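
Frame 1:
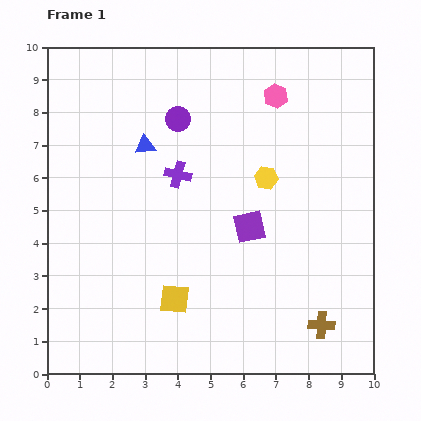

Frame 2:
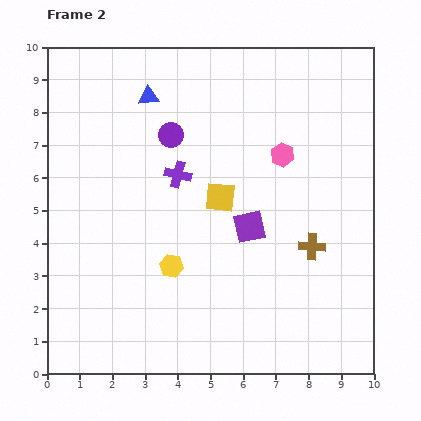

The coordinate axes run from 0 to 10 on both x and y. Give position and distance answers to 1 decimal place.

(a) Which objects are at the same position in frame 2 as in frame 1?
the purple square, the purple cross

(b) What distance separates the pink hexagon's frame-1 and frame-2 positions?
1.8

The pink hexagon moved from (7.0, 8.5) to (7.2, 6.7), a distance of √(0.2² + 1.8²) ≈ 1.8.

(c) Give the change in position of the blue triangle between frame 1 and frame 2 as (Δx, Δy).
(0.1, 1.5)

The blue triangle was at (3.0, 7.0) in frame 1 and (3.1, 8.5) in frame 2.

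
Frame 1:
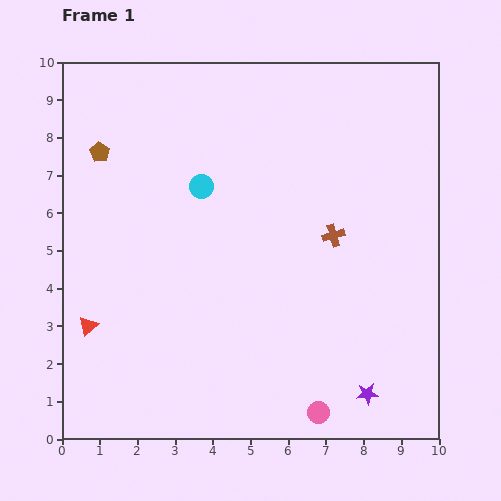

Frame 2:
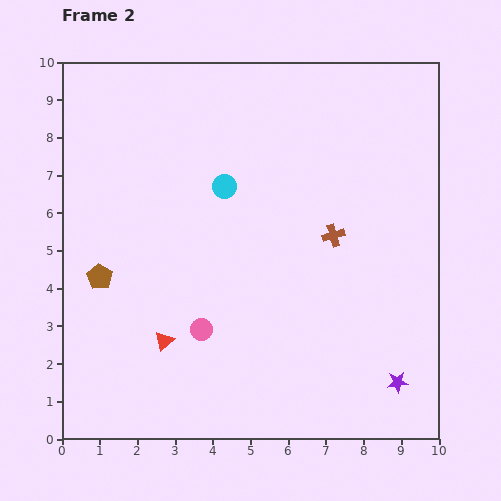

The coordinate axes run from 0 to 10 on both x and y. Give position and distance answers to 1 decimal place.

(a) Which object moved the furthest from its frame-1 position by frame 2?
the pink circle

(moved 3.8; next 3.3)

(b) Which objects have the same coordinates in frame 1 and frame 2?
the brown cross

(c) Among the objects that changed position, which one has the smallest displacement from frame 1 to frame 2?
the cyan circle

(moved 0.6)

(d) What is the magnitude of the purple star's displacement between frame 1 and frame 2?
0.9

The purple star moved from (8.1, 1.2) to (8.9, 1.5), a distance of √(0.8² + 0.3²) ≈ 0.9.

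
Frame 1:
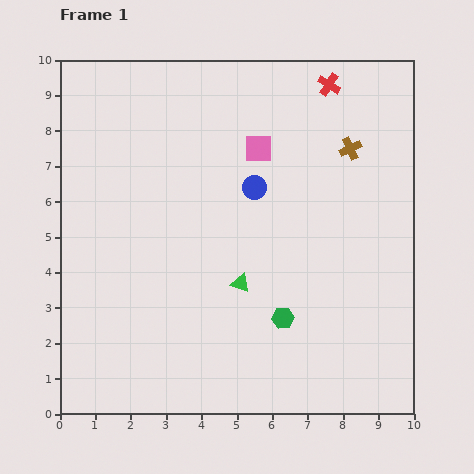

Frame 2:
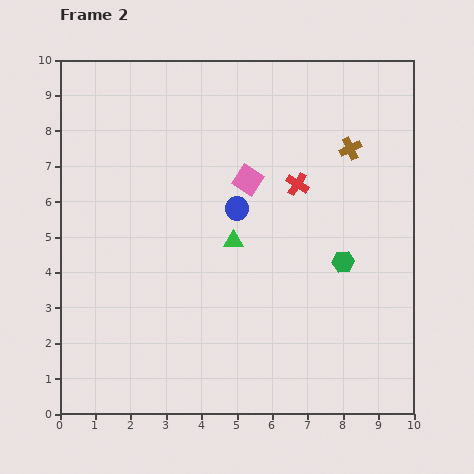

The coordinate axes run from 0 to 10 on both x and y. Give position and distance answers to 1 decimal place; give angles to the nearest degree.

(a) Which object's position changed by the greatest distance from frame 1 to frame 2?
the red cross

(moved 2.9; next 2.3)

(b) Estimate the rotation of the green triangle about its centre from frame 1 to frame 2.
20° counter-clockwise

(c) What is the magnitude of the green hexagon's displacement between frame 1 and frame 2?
2.3

The green hexagon moved from (6.3, 2.7) to (8.0, 4.3), a distance of √(1.7² + 1.6²) ≈ 2.3.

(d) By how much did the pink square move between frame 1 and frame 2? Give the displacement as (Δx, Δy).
(-0.3, -0.9)

The pink square was at (5.6, 7.5) in frame 1 and (5.3, 6.6) in frame 2.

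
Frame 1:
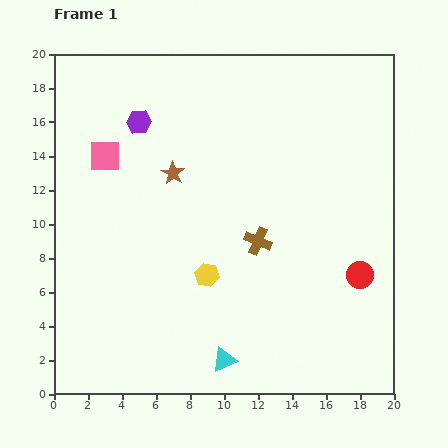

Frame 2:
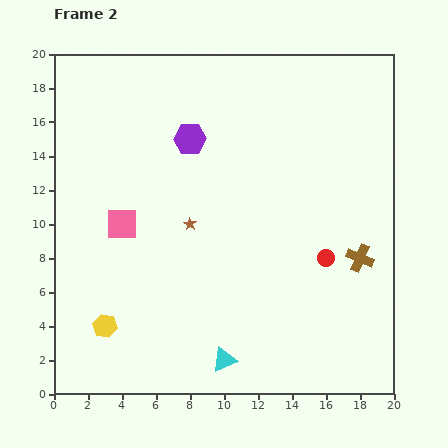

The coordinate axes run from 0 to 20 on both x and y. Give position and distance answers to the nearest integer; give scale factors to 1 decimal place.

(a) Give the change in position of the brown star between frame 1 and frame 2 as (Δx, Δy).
(1, -3)

The brown star was at (7, 13) in frame 1 and (8, 10) in frame 2.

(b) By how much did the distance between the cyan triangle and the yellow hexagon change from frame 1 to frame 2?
+2

Distance in frame 1: 5. Distance in frame 2: 7.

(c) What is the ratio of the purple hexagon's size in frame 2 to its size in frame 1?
1.3×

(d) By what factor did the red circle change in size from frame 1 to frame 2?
0.6×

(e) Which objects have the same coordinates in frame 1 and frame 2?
the cyan triangle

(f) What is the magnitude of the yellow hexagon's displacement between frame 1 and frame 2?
7

The yellow hexagon moved from (9, 7) to (3, 4), a distance of √(6² + 3²) ≈ 7.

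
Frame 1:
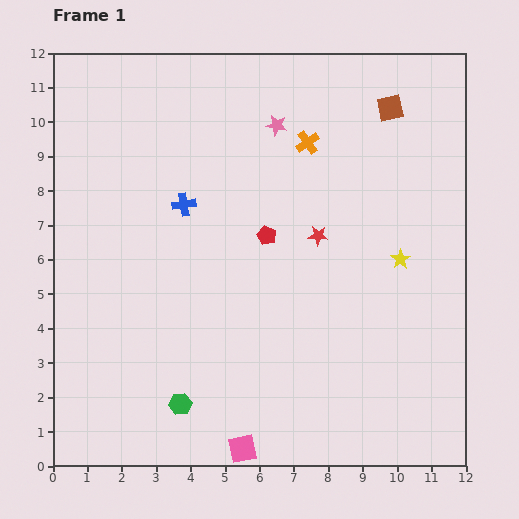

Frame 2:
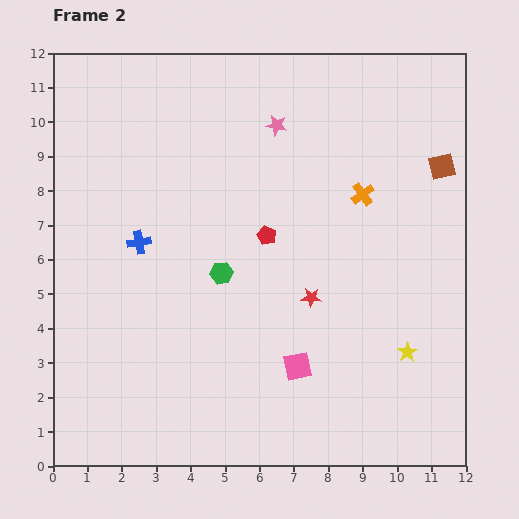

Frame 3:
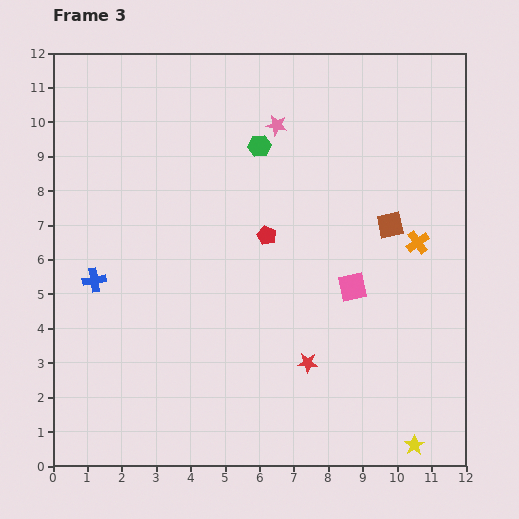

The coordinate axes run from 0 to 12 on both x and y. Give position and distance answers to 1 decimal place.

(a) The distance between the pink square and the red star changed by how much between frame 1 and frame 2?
-4.6

Distance in frame 1: 6.6. Distance in frame 2: 2.0.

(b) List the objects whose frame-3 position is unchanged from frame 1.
the red pentagon, the pink star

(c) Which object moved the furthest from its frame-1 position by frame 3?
the green hexagon

(moved 7.8; next 5.7)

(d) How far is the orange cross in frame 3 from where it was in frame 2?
2.1

The orange cross moved from (9.0, 7.9) to (10.6, 6.5), a distance of √(1.6² + 1.4²) ≈ 2.1.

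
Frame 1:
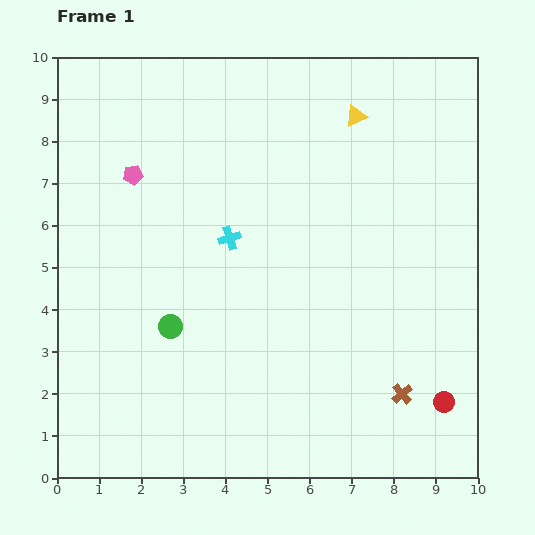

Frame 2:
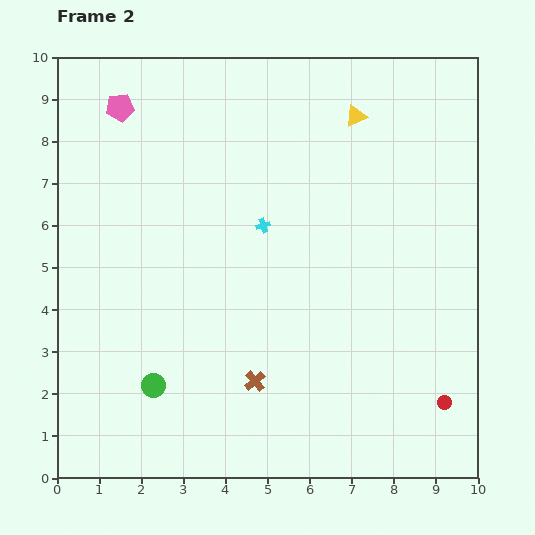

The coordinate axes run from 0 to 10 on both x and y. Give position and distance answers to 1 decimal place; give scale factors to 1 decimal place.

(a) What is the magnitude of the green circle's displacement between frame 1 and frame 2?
1.5

The green circle moved from (2.7, 3.6) to (2.3, 2.2), a distance of √(0.4² + 1.4²) ≈ 1.5.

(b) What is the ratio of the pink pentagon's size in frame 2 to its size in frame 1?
1.4×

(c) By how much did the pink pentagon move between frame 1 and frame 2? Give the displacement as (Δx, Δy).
(-0.3, 1.6)

The pink pentagon was at (1.8, 7.2) in frame 1 and (1.5, 8.8) in frame 2.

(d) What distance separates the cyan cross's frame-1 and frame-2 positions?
0.9

The cyan cross moved from (4.1, 5.7) to (4.9, 6.0), a distance of √(0.8² + 0.3²) ≈ 0.9.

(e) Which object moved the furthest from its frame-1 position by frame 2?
the brown cross

(moved 3.5; next 1.6)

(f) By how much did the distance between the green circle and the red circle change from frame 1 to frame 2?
+0.2

Distance in frame 1: 6.7. Distance in frame 2: 6.9.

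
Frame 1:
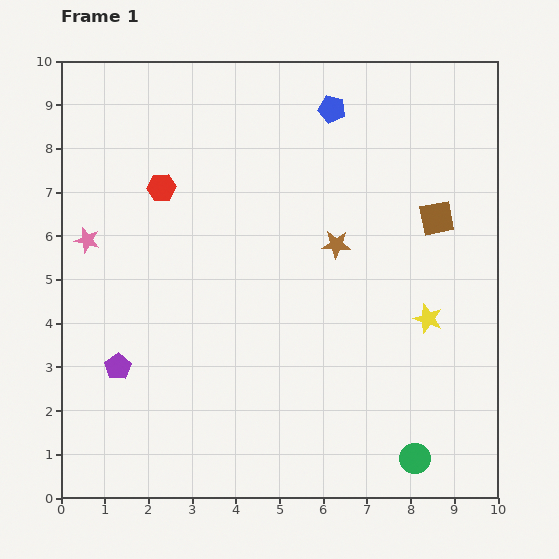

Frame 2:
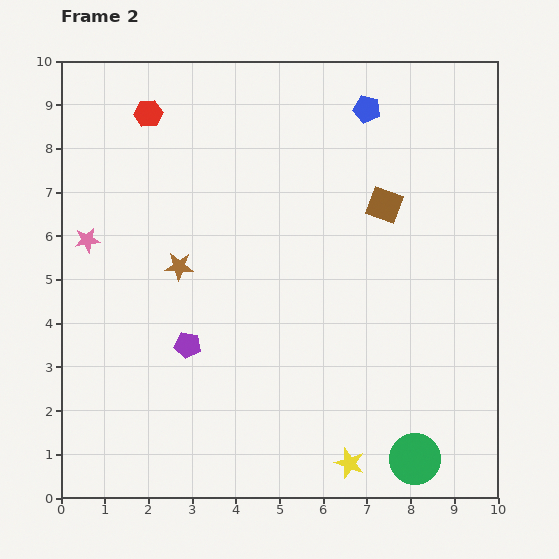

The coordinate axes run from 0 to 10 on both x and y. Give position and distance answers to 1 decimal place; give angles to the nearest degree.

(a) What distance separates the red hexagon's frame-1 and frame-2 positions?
1.7

The red hexagon moved from (2.3, 7.1) to (2.0, 8.8), a distance of √(0.3² + 1.7²) ≈ 1.7.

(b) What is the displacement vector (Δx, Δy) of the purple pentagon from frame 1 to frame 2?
(1.6, 0.5)

The purple pentagon was at (1.3, 3.0) in frame 1 and (2.9, 3.5) in frame 2.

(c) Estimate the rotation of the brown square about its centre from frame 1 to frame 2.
31° clockwise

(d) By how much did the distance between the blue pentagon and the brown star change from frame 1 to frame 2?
+2.5

Distance in frame 1: 3.1. Distance in frame 2: 5.6.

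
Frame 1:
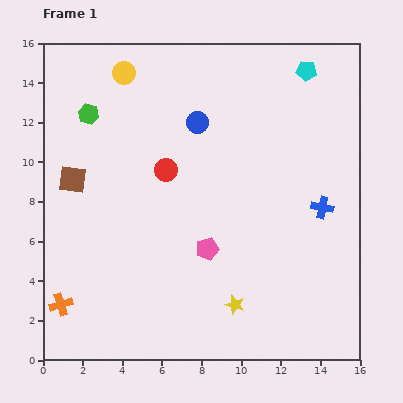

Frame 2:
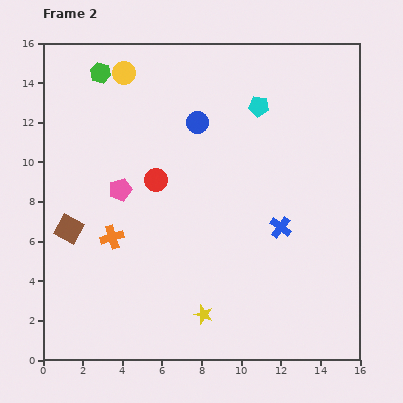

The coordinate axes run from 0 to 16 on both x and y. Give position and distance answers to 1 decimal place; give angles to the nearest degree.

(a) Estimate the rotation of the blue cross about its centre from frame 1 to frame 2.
26° clockwise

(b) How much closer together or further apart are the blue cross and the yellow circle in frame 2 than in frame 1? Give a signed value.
-1.0

Distance in frame 1: 12.1. Distance in frame 2: 11.1.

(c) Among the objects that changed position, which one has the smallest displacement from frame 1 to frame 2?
the red circle

(moved 0.7)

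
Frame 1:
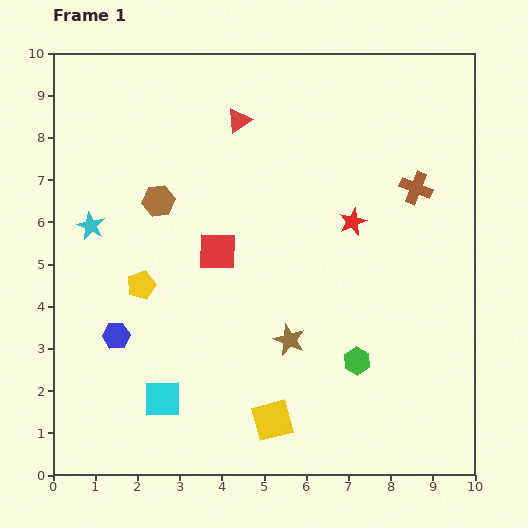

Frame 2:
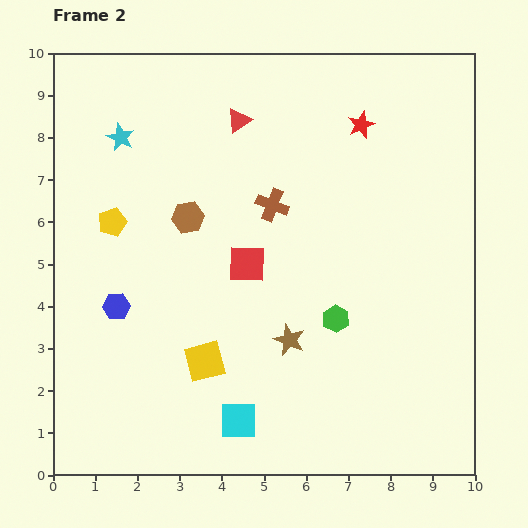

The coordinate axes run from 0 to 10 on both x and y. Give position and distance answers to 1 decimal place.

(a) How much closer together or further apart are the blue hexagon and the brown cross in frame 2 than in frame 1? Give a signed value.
-3.5

Distance in frame 1: 7.9. Distance in frame 2: 4.4.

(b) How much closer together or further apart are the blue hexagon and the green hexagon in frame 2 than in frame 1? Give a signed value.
-0.5

Distance in frame 1: 5.7. Distance in frame 2: 5.2.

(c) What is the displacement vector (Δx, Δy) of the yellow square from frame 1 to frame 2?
(-1.6, 1.4)

The yellow square was at (5.2, 1.3) in frame 1 and (3.6, 2.7) in frame 2.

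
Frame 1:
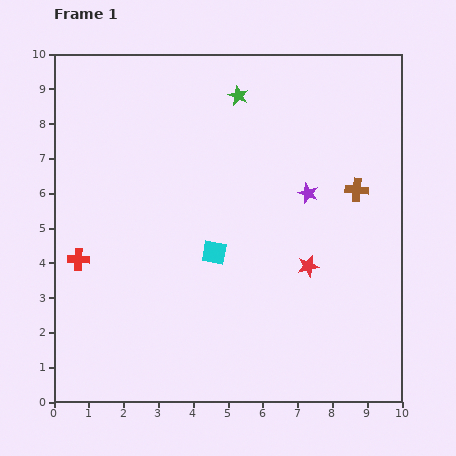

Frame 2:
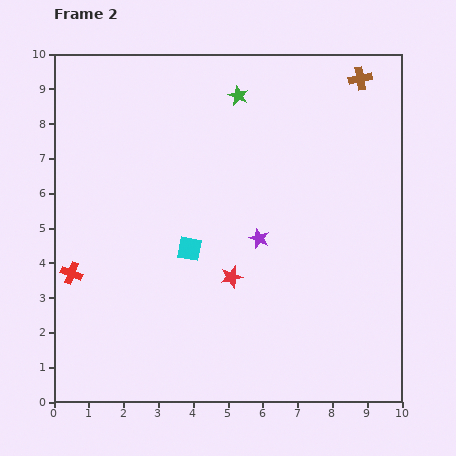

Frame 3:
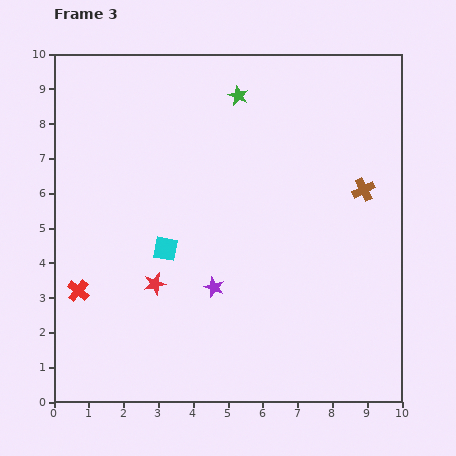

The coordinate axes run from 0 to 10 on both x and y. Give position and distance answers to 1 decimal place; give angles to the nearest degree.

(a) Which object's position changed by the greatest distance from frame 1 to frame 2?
the brown cross

(moved 3.2; next 2.2)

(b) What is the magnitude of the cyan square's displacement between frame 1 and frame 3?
1.4

The cyan square moved from (4.6, 4.3) to (3.2, 4.4), a distance of √(1.4² + 0.1²) ≈ 1.4.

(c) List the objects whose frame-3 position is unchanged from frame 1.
the green star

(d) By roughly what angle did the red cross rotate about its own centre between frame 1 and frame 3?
38° clockwise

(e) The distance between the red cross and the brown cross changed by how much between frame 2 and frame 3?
-1.3

Distance in frame 2: 10.0. Distance in frame 3: 8.7.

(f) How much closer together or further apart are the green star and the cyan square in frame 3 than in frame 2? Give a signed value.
+0.3

Distance in frame 2: 4.6. Distance in frame 3: 4.9.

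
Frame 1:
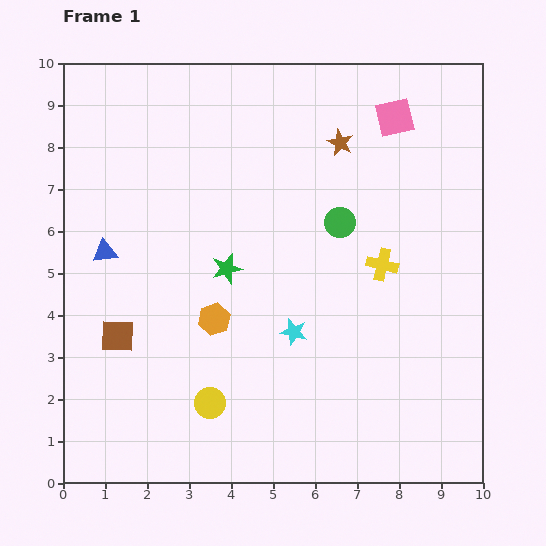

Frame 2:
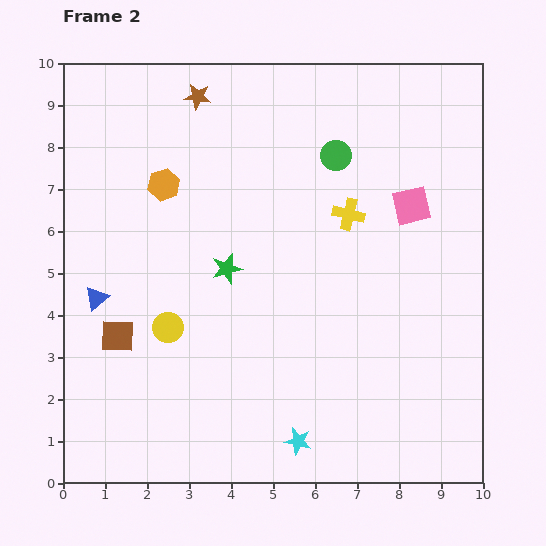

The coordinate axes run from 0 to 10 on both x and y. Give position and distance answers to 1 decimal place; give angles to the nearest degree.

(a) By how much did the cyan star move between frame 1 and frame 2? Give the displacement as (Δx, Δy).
(0.1, -2.6)

The cyan star was at (5.5, 3.6) in frame 1 and (5.6, 1.0) in frame 2.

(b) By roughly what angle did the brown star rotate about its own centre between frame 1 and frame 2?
18° counter-clockwise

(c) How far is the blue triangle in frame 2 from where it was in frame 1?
1.1

The blue triangle moved from (1.0, 5.5) to (0.8, 4.4), a distance of √(0.2² + 1.1²) ≈ 1.1.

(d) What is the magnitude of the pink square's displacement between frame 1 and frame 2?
2.1

The pink square moved from (7.9, 8.7) to (8.3, 6.6), a distance of √(0.4² + 2.1²) ≈ 2.1.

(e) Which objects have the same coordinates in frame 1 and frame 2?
the brown square, the green star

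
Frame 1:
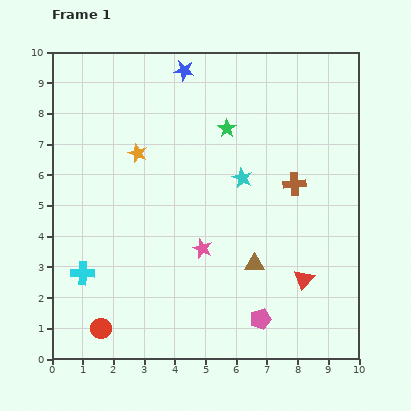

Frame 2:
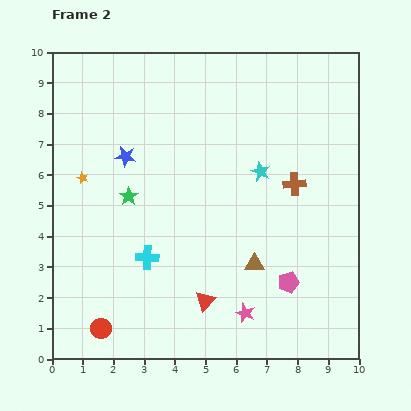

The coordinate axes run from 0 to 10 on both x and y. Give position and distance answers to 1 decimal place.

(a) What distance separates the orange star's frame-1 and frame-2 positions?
2.0

The orange star moved from (2.8, 6.7) to (1.0, 5.9), a distance of √(1.8² + 0.8²) ≈ 2.0.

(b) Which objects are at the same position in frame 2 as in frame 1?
the brown triangle, the red circle, the brown cross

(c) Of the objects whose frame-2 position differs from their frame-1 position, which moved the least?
the cyan star

(moved 0.6)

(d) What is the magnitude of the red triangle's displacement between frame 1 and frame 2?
3.3

The red triangle moved from (8.2, 2.6) to (5.0, 1.9), a distance of √(3.2² + 0.7²) ≈ 3.3.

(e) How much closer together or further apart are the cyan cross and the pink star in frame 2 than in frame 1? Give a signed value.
-0.3

Distance in frame 1: 4.0. Distance in frame 2: 3.7.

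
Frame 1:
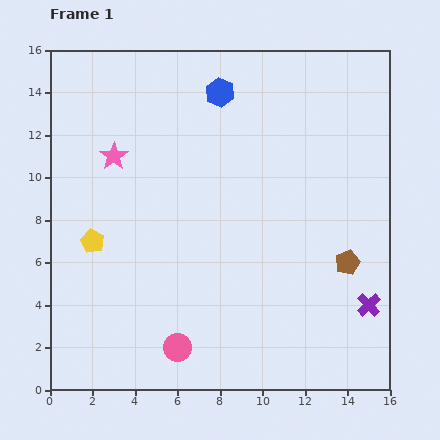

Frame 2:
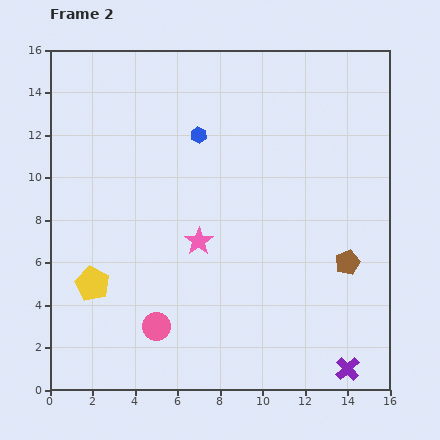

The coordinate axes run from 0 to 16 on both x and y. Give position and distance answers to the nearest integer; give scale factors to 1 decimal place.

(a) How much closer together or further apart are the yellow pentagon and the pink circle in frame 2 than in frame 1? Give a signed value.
-2

Distance in frame 1: 6. Distance in frame 2: 4.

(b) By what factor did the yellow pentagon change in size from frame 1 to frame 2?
1.4×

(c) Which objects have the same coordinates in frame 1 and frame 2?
the brown pentagon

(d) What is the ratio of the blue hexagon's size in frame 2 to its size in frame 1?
0.6×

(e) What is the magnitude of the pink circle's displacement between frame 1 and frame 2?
1

The pink circle moved from (6, 2) to (5, 3), a distance of √(1² + 1²) ≈ 1.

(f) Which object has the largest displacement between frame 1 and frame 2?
the pink star

(moved 6; next 3)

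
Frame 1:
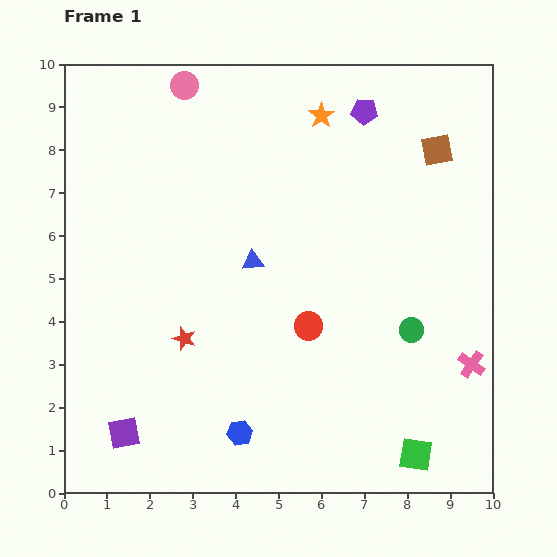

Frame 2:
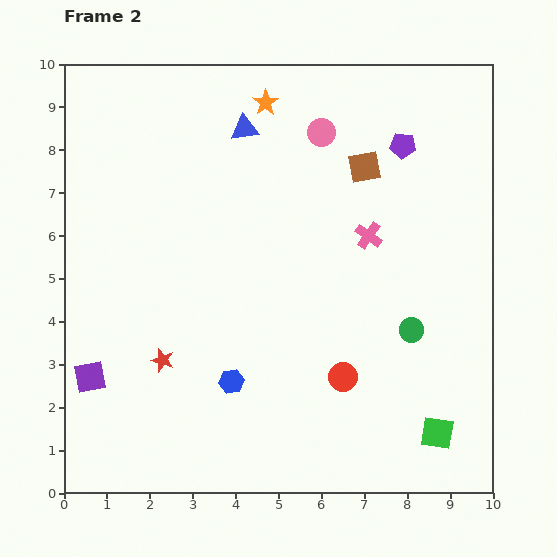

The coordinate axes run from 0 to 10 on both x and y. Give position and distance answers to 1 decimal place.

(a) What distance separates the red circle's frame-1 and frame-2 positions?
1.4

The red circle moved from (5.7, 3.9) to (6.5, 2.7), a distance of √(0.8² + 1.2²) ≈ 1.4.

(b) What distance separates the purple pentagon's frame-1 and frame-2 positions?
1.2

The purple pentagon moved from (7.0, 8.9) to (7.9, 8.1), a distance of √(0.9² + 0.8²) ≈ 1.2.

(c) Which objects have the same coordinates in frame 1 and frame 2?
the green circle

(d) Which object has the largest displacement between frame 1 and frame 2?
the pink cross

(moved 3.8; next 3.4)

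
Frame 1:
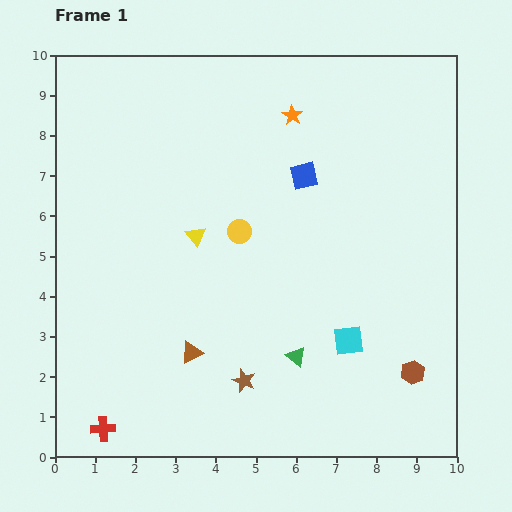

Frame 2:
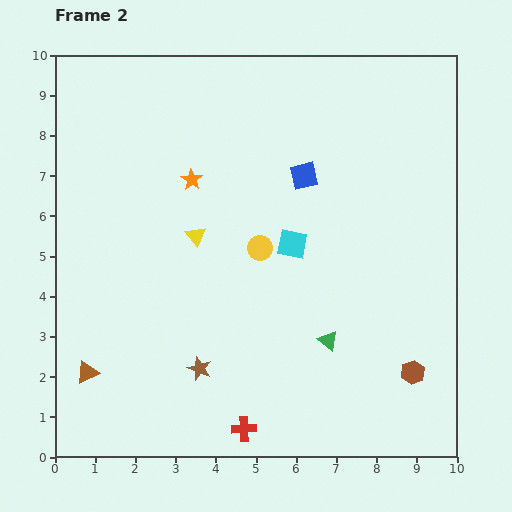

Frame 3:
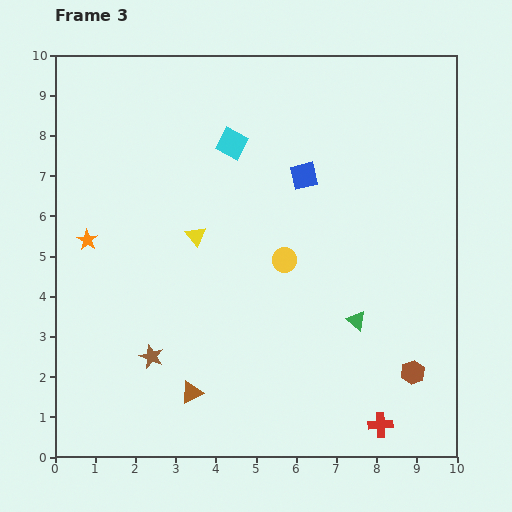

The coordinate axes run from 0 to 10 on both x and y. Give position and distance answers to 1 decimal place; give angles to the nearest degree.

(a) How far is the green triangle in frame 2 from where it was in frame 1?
0.9

The green triangle moved from (6.0, 2.5) to (6.8, 2.9), a distance of √(0.8² + 0.4²) ≈ 0.9.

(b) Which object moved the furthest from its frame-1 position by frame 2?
the red cross

(moved 3.5; next 3.0)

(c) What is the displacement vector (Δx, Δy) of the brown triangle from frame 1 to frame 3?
(0.0, -1.0)

The brown triangle was at (3.4, 2.6) in frame 1 and (3.4, 1.6) in frame 3.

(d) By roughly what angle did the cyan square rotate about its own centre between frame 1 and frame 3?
34° clockwise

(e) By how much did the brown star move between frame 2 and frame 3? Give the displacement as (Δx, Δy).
(-1.2, 0.3)

The brown star was at (3.6, 2.2) in frame 2 and (2.4, 2.5) in frame 3.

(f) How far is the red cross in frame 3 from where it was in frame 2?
3.4

The red cross moved from (4.7, 0.7) to (8.1, 0.8), a distance of √(3.4² + 0.1²) ≈ 3.4.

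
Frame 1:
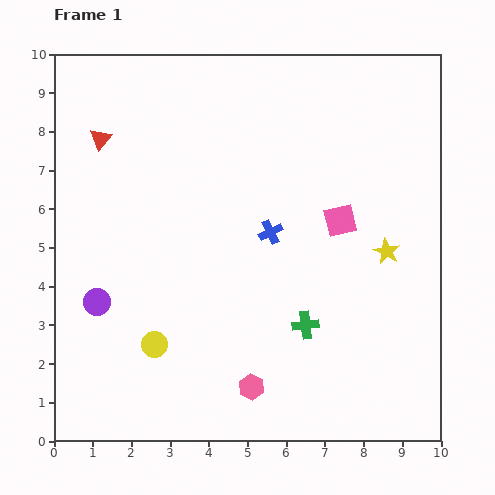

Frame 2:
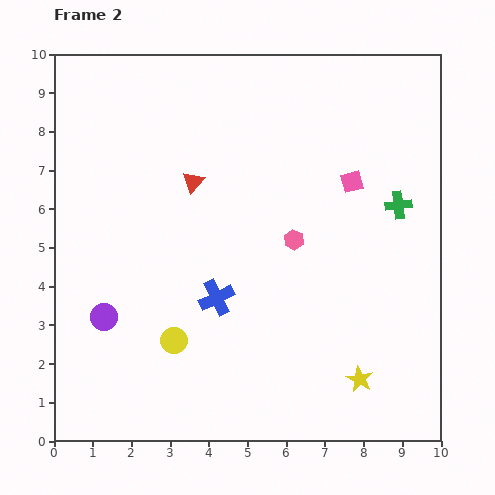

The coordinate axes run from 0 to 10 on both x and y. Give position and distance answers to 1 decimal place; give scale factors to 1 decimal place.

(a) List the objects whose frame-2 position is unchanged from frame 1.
none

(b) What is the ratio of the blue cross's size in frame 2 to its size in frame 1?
1.5×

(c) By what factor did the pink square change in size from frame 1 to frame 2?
0.7×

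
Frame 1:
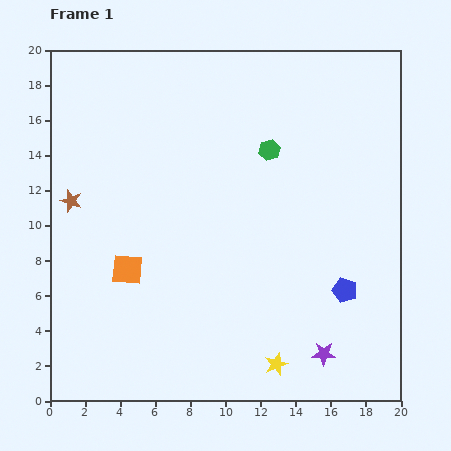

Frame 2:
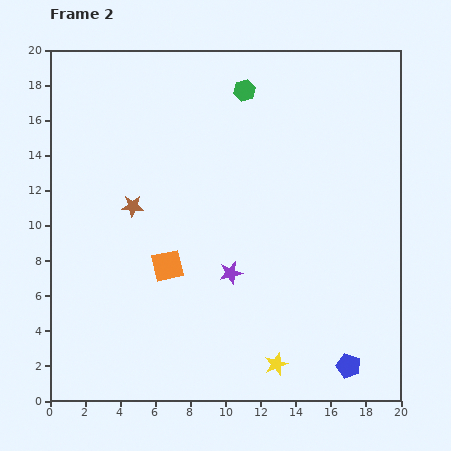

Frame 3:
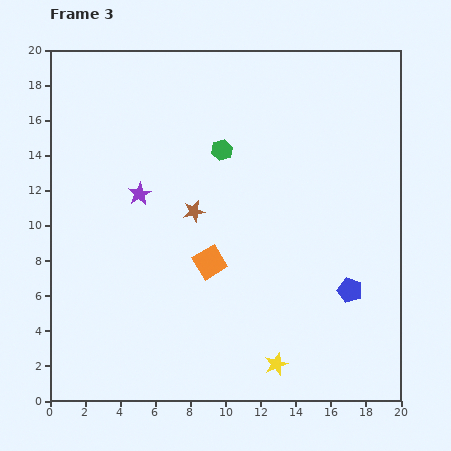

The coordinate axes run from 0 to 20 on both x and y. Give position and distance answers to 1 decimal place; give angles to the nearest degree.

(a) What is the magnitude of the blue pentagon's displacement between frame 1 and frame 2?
4.3

The blue pentagon moved from (16.8, 6.3) to (17.0, 2.0), a distance of √(0.2² + 4.3²) ≈ 4.3.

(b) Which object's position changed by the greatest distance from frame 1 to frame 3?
the purple star

(moved 13.9; next 7.0)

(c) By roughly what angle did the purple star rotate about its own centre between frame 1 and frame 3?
30° counter-clockwise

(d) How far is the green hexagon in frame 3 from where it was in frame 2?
3.6

The green hexagon moved from (11.1, 17.7) to (9.8, 14.3), a distance of √(1.3² + 3.4²) ≈ 3.6.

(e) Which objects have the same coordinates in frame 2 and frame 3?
the yellow star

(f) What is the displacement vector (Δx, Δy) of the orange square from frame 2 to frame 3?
(2.4, 0.2)

The orange square was at (6.7, 7.7) in frame 2 and (9.1, 7.9) in frame 3.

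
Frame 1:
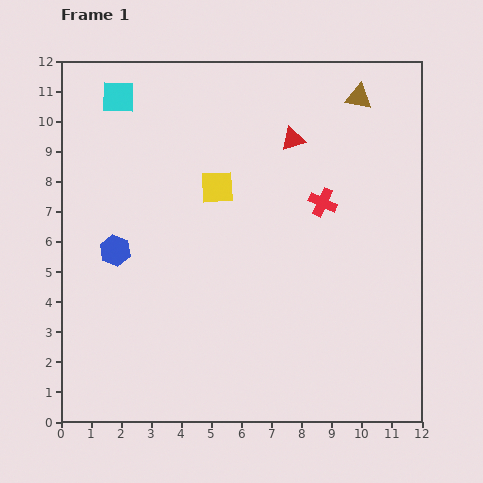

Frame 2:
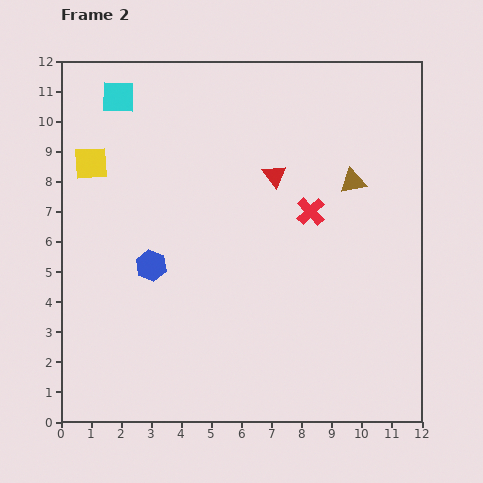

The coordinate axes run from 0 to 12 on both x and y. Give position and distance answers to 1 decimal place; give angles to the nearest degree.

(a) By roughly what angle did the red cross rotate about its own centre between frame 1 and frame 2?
22° clockwise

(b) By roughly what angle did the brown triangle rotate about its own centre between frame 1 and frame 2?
21° counter-clockwise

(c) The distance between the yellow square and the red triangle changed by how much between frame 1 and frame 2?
+3.1

Distance in frame 1: 3.0. Distance in frame 2: 6.1.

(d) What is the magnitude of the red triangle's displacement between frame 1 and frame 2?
1.3

The red triangle moved from (7.7, 9.4) to (7.1, 8.2), a distance of √(0.6² + 1.2²) ≈ 1.3.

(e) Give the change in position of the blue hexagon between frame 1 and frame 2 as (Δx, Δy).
(1.2, -0.5)

The blue hexagon was at (1.8, 5.7) in frame 1 and (3.0, 5.2) in frame 2.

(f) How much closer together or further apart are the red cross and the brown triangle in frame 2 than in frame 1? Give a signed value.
-2.0

Distance in frame 1: 3.7. Distance in frame 2: 1.7.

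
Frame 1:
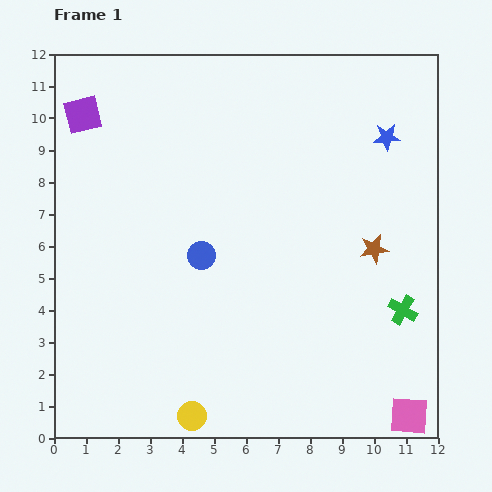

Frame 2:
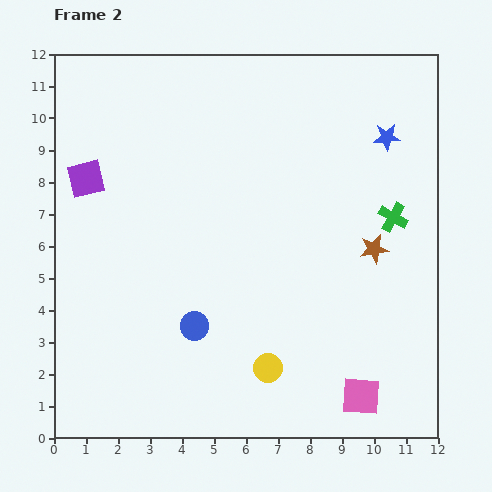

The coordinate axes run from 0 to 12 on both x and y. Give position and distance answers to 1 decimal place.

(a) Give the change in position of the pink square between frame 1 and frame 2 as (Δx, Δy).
(-1.5, 0.6)

The pink square was at (11.1, 0.7) in frame 1 and (9.6, 1.3) in frame 2.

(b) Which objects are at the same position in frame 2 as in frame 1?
the brown star, the blue star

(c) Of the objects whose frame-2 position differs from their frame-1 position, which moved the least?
the pink square

(moved 1.6)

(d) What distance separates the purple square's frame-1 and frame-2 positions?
2.0

The purple square moved from (0.9, 10.1) to (1.0, 8.1), a distance of √(0.1² + 2.0²) ≈ 2.0.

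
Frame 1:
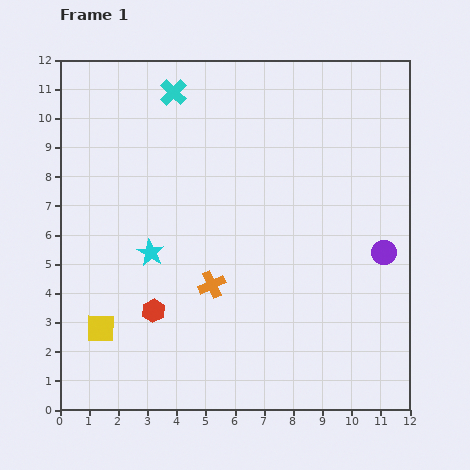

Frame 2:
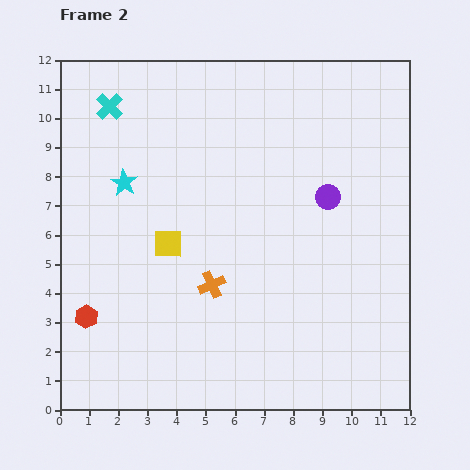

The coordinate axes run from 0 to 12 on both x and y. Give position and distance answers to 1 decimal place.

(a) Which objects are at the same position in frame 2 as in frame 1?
the orange cross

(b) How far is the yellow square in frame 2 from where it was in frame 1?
3.7

The yellow square moved from (1.4, 2.8) to (3.7, 5.7), a distance of √(2.3² + 2.9²) ≈ 3.7.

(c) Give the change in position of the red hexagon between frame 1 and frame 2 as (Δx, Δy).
(-2.3, -0.2)

The red hexagon was at (3.2, 3.4) in frame 1 and (0.9, 3.2) in frame 2.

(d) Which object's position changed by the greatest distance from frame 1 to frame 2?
the yellow square

(moved 3.7; next 2.7)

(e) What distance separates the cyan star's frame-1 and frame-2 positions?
2.6

The cyan star moved from (3.1, 5.4) to (2.2, 7.8), a distance of √(0.9² + 2.4²) ≈ 2.6.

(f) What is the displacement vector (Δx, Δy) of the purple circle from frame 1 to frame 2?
(-1.9, 1.9)

The purple circle was at (11.1, 5.4) in frame 1 and (9.2, 7.3) in frame 2.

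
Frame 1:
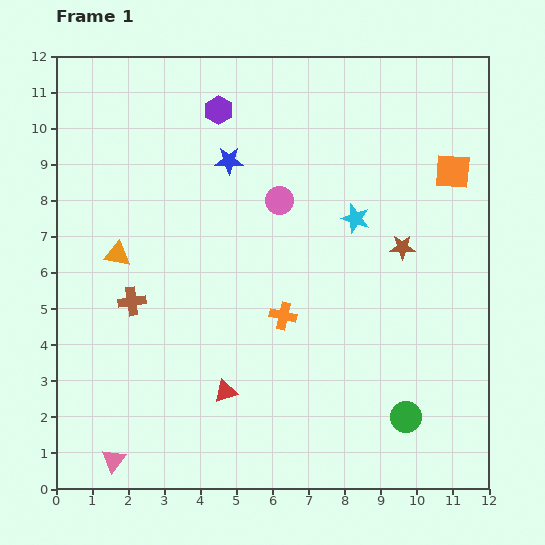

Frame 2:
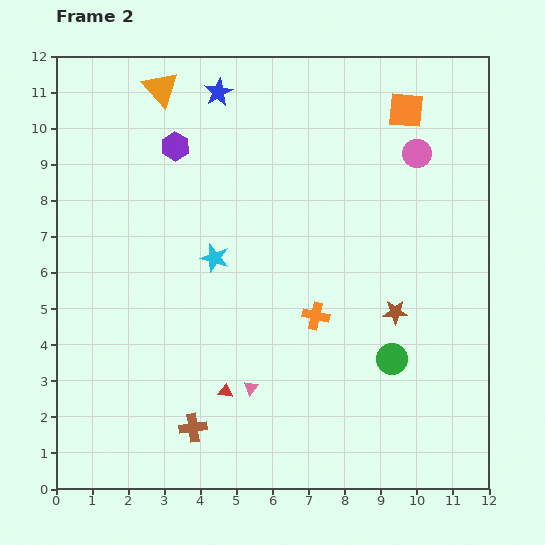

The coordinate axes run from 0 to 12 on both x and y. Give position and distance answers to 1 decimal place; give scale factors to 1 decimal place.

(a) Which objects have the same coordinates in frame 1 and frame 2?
the red triangle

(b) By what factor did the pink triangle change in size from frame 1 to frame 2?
0.6×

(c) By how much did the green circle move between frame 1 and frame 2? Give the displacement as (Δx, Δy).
(-0.4, 1.6)

The green circle was at (9.7, 2.0) in frame 1 and (9.3, 3.6) in frame 2.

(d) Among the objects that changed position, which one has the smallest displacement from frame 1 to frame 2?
the orange cross

(moved 0.9)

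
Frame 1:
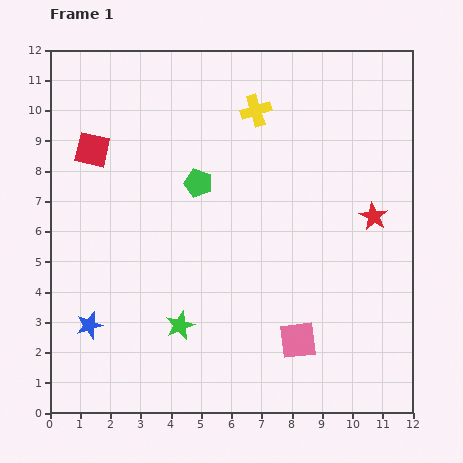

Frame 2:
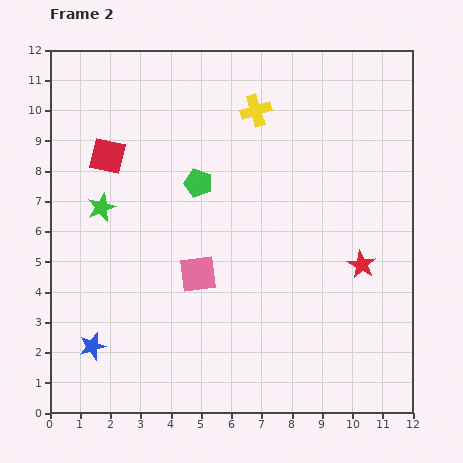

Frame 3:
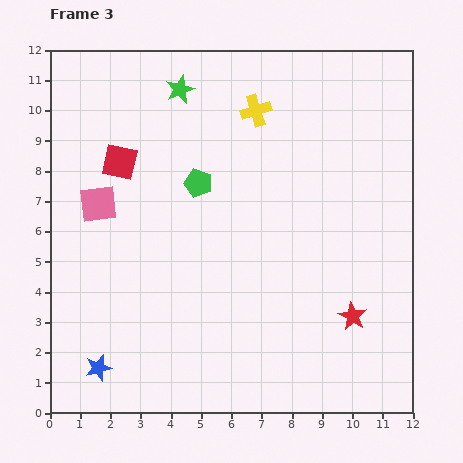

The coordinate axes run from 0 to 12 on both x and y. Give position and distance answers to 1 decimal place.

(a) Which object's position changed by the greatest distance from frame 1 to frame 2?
the green star

(moved 4.7; next 4.0)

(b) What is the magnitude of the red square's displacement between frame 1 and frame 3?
1.0

The red square moved from (1.4, 8.7) to (2.3, 8.3), a distance of √(0.9² + 0.4²) ≈ 1.0.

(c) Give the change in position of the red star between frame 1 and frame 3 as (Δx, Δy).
(-0.7, -3.3)

The red star was at (10.7, 6.5) in frame 1 and (10.0, 3.2) in frame 3.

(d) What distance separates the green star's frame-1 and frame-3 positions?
7.8

The green star moved from (4.3, 2.9) to (4.3, 10.7), a distance of √(0.0² + 7.8²) ≈ 7.8.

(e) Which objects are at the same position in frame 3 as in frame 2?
the yellow cross, the green pentagon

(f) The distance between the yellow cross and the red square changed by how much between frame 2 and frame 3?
-0.3

Distance in frame 2: 5.1. Distance in frame 3: 4.8.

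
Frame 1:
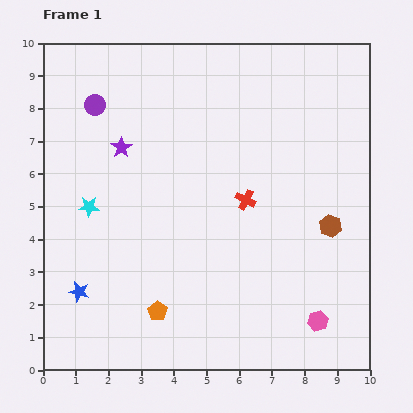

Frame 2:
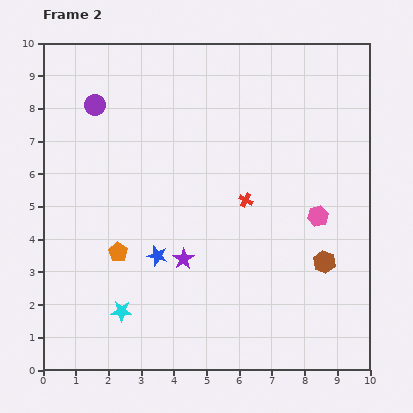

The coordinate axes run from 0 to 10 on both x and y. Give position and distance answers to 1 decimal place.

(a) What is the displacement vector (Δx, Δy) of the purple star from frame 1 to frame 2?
(1.9, -3.4)

The purple star was at (2.4, 6.8) in frame 1 and (4.3, 3.4) in frame 2.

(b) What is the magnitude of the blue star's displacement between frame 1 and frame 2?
2.6

The blue star moved from (1.1, 2.4) to (3.5, 3.5), a distance of √(2.4² + 1.1²) ≈ 2.6.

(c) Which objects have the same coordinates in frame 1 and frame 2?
the purple circle, the red cross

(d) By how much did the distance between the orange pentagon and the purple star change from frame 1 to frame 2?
-3.1

Distance in frame 1: 5.1. Distance in frame 2: 2.0.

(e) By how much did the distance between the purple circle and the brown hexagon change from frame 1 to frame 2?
+0.4

Distance in frame 1: 8.1. Distance in frame 2: 8.5.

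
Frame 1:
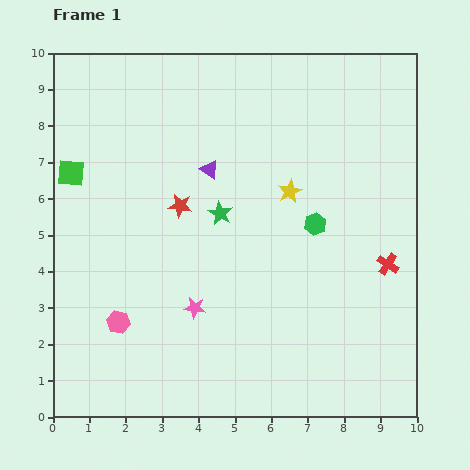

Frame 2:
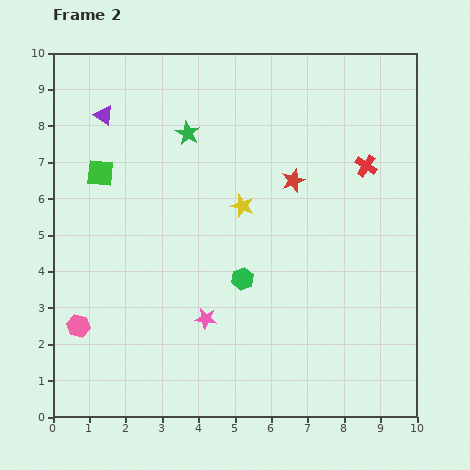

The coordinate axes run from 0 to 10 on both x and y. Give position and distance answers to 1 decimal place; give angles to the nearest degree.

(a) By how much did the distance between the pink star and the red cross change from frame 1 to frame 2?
+0.7

Distance in frame 1: 5.4. Distance in frame 2: 6.1.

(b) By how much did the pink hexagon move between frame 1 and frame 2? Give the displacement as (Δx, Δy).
(-1.1, -0.1)

The pink hexagon was at (1.8, 2.6) in frame 1 and (0.7, 2.5) in frame 2.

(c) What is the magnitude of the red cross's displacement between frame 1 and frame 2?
2.8

The red cross moved from (9.2, 4.2) to (8.6, 6.9), a distance of √(0.6² + 2.7²) ≈ 2.8.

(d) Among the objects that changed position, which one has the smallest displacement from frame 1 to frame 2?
the pink star

(moved 0.4)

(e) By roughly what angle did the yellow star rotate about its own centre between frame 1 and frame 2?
28° counter-clockwise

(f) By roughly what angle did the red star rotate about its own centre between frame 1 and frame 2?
29° counter-clockwise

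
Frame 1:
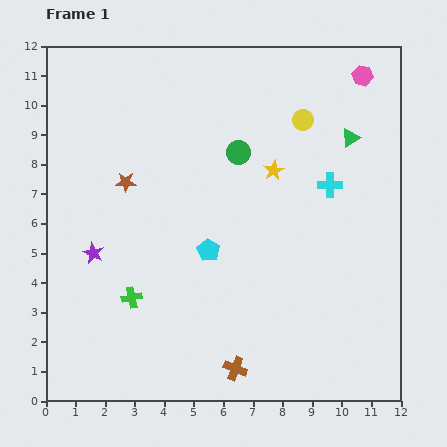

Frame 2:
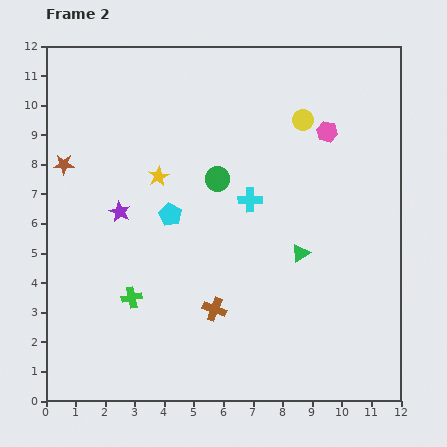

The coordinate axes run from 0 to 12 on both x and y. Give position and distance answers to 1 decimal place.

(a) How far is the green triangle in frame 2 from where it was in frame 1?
4.3

The green triangle moved from (10.3, 8.9) to (8.6, 5.0), a distance of √(1.7² + 3.9²) ≈ 4.3.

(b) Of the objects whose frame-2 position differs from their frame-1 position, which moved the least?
the green circle

(moved 1.1)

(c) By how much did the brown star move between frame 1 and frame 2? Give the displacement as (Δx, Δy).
(-2.1, 0.6)

The brown star was at (2.7, 7.4) in frame 1 and (0.6, 8.0) in frame 2.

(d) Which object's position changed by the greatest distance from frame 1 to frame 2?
the green triangle

(moved 4.3; next 3.9)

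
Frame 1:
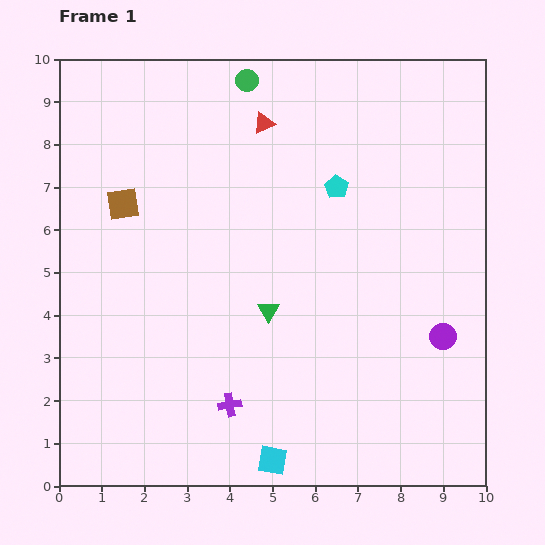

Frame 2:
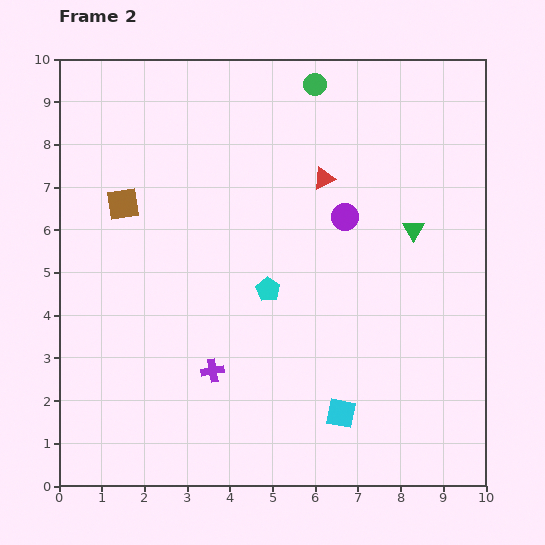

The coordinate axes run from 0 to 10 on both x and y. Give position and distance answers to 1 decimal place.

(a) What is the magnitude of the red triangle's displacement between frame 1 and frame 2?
1.9

The red triangle moved from (4.8, 8.5) to (6.2, 7.2), a distance of √(1.4² + 1.3²) ≈ 1.9.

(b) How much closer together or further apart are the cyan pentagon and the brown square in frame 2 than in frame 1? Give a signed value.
-1.1

Distance in frame 1: 5.0. Distance in frame 2: 3.9.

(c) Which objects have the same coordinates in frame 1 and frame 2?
the brown square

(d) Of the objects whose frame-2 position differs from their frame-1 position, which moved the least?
the purple cross

(moved 0.9)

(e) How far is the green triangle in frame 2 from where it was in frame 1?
3.9

The green triangle moved from (4.9, 4.1) to (8.3, 6.0), a distance of √(3.4² + 1.9²) ≈ 3.9.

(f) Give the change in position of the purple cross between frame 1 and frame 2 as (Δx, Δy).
(-0.4, 0.8)

The purple cross was at (4.0, 1.9) in frame 1 and (3.6, 2.7) in frame 2.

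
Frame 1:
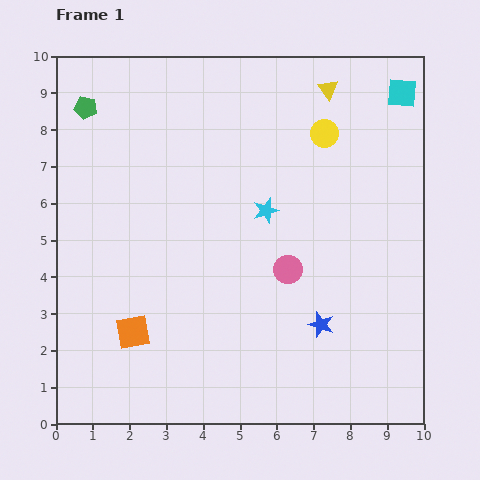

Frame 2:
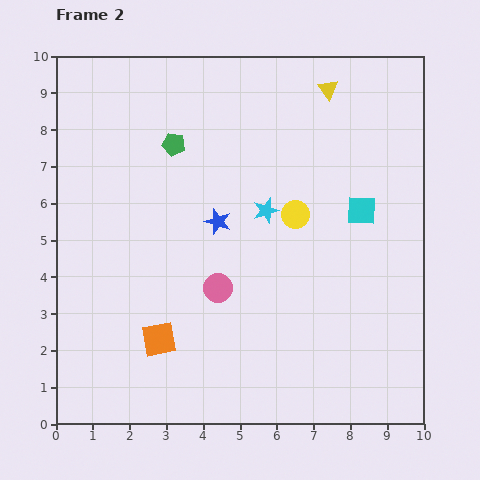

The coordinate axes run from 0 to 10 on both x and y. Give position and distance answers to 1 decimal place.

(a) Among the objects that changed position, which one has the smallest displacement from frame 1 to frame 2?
the orange square

(moved 0.7)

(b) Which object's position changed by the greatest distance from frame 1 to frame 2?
the blue star

(moved 4.0; next 3.4)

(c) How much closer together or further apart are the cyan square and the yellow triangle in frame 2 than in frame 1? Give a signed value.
+1.4

Distance in frame 1: 2.0. Distance in frame 2: 3.4.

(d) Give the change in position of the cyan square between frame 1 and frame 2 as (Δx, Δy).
(-1.1, -3.2)

The cyan square was at (9.4, 9.0) in frame 1 and (8.3, 5.8) in frame 2.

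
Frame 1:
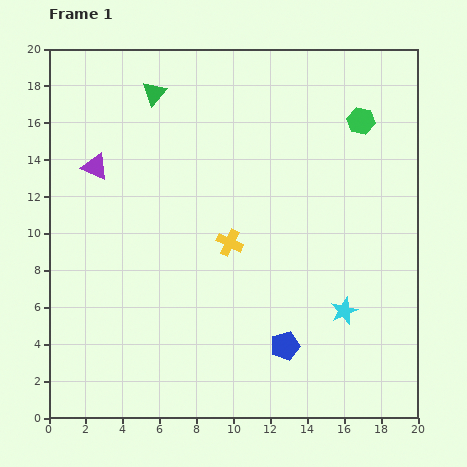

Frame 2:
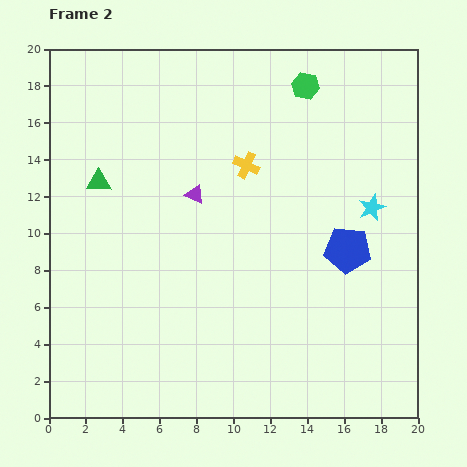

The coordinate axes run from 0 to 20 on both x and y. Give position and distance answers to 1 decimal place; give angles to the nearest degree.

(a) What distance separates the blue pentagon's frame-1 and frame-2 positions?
6.2

The blue pentagon moved from (12.8, 3.9) to (16.2, 9.1), a distance of √(3.4² + 5.2²) ≈ 6.2.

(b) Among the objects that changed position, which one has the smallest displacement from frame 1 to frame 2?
the green hexagon

(moved 3.6)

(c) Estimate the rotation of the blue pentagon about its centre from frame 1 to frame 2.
21° clockwise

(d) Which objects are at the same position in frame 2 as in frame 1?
none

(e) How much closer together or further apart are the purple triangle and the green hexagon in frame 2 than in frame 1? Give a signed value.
-6.2

Distance in frame 1: 14.6. Distance in frame 2: 8.4.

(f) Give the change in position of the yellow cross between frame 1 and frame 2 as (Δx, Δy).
(0.9, 4.2)

The yellow cross was at (9.8, 9.5) in frame 1 and (10.7, 13.7) in frame 2.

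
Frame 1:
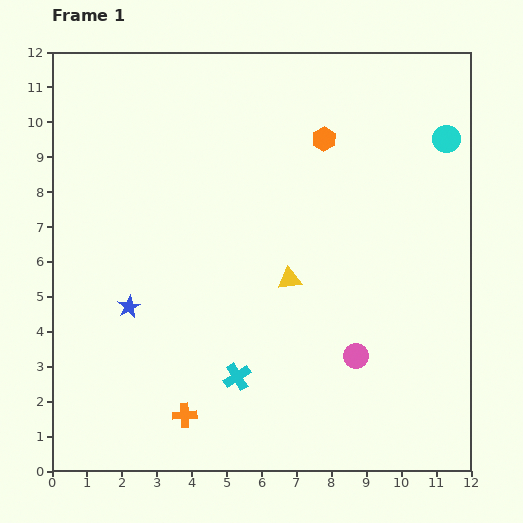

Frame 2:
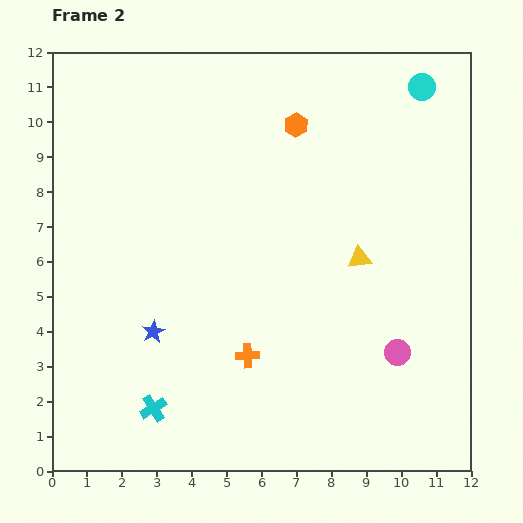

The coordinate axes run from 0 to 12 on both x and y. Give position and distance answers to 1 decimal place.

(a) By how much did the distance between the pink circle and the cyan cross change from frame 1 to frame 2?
+3.7

Distance in frame 1: 3.5. Distance in frame 2: 7.2.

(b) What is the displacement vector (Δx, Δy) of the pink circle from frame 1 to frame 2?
(1.2, 0.1)

The pink circle was at (8.7, 3.3) in frame 1 and (9.9, 3.4) in frame 2.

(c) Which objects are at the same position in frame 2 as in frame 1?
none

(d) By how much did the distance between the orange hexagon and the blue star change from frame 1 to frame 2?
-0.2

Distance in frame 1: 7.4. Distance in frame 2: 7.2.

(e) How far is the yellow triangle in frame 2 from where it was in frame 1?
2.1

The yellow triangle moved from (6.8, 5.5) to (8.8, 6.1), a distance of √(2.0² + 0.6²) ≈ 2.1.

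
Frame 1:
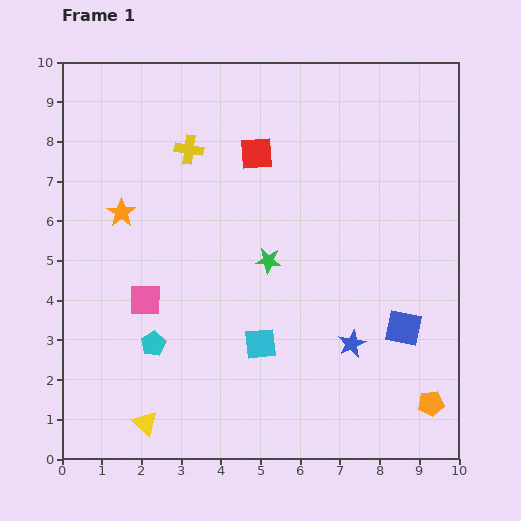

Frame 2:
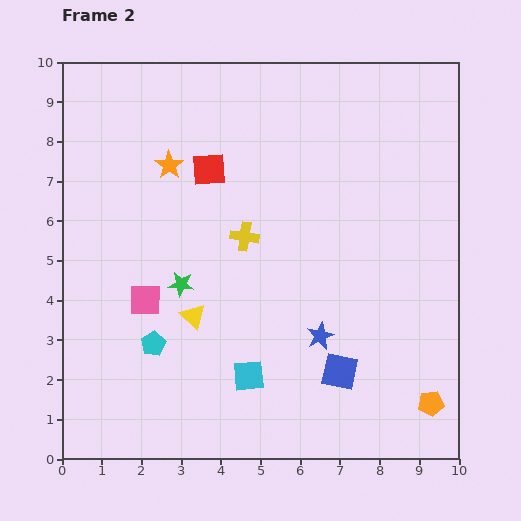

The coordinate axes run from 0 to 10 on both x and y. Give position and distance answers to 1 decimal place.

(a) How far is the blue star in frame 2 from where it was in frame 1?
0.8

The blue star moved from (7.3, 2.9) to (6.5, 3.1), a distance of √(0.8² + 0.2²) ≈ 0.8.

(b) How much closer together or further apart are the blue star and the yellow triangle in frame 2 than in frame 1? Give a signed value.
-2.4

Distance in frame 1: 5.6. Distance in frame 2: 3.2.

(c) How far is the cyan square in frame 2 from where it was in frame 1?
0.9

The cyan square moved from (5.0, 2.9) to (4.7, 2.1), a distance of √(0.3² + 0.8²) ≈ 0.9.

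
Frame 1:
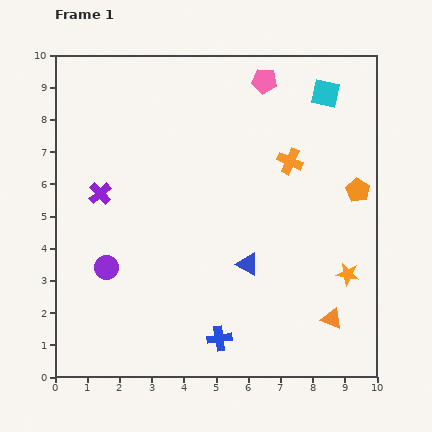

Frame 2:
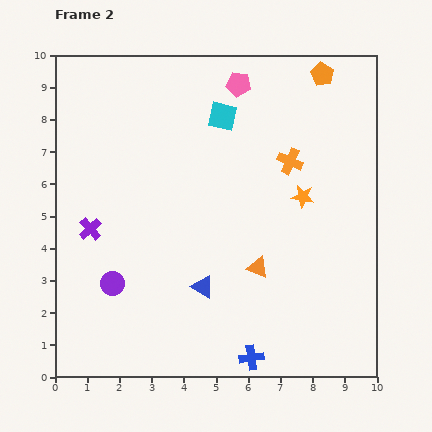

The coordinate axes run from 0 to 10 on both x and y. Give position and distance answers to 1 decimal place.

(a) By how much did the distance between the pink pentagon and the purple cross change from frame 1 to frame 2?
+0.2

Distance in frame 1: 6.2. Distance in frame 2: 6.4.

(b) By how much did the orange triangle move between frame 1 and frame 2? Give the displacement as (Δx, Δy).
(-2.3, 1.6)

The orange triangle was at (8.6, 1.8) in frame 1 and (6.3, 3.4) in frame 2.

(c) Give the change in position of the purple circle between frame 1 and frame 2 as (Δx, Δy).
(0.2, -0.5)

The purple circle was at (1.6, 3.4) in frame 1 and (1.8, 2.9) in frame 2.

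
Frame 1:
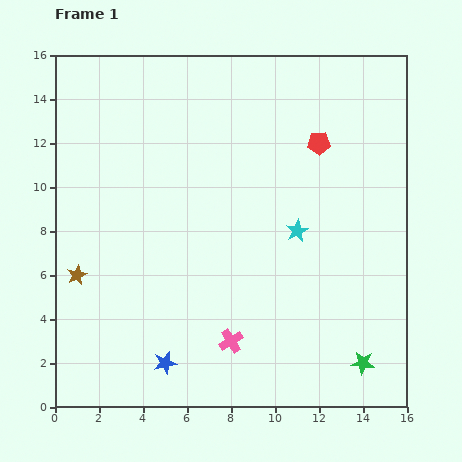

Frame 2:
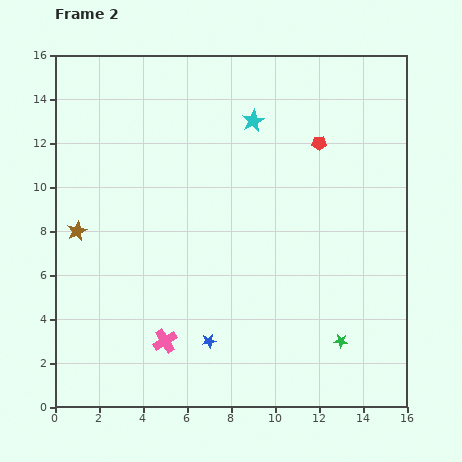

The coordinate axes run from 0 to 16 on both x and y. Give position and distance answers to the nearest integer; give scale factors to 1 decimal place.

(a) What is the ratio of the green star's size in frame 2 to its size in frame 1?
0.6×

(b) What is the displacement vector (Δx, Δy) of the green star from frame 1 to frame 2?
(-1, 1)

The green star was at (14, 2) in frame 1 and (13, 3) in frame 2.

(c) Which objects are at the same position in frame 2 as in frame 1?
the red pentagon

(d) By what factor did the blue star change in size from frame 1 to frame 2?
0.6×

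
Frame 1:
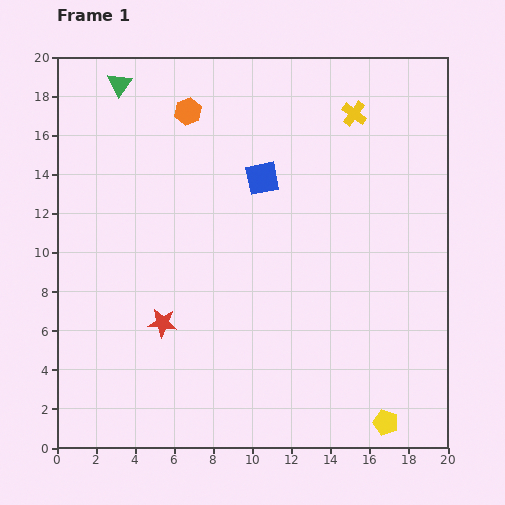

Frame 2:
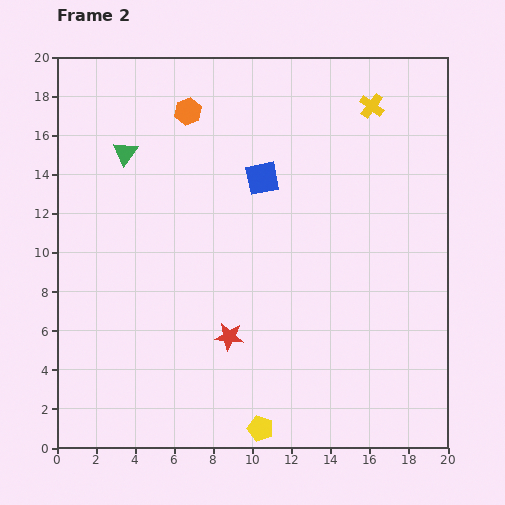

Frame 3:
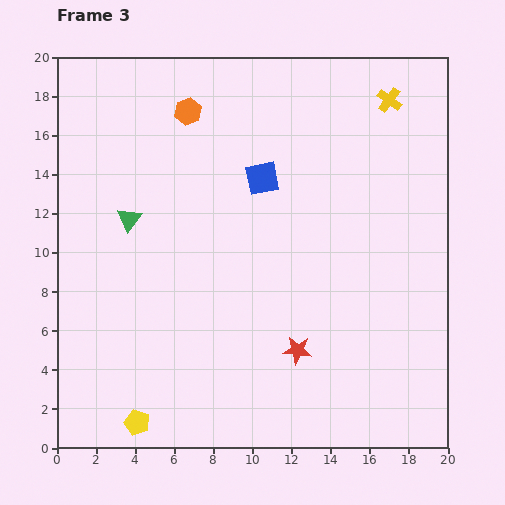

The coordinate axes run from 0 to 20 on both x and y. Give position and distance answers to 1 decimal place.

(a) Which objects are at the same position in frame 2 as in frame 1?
the blue square, the orange hexagon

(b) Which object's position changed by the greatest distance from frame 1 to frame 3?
the yellow pentagon

(moved 12.7; next 7.0)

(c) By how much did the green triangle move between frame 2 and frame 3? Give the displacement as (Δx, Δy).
(0.2, -3.4)

The green triangle was at (3.5, 15.1) in frame 2 and (3.7, 11.7) in frame 3.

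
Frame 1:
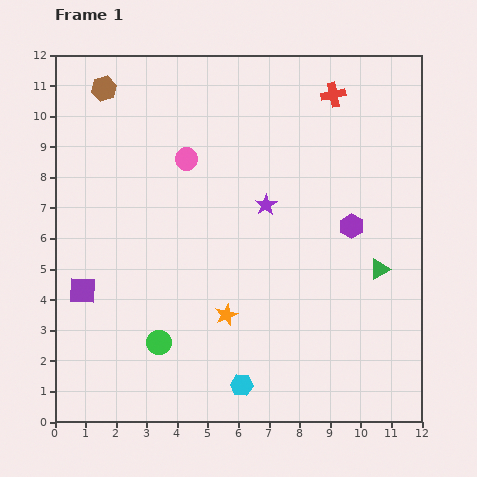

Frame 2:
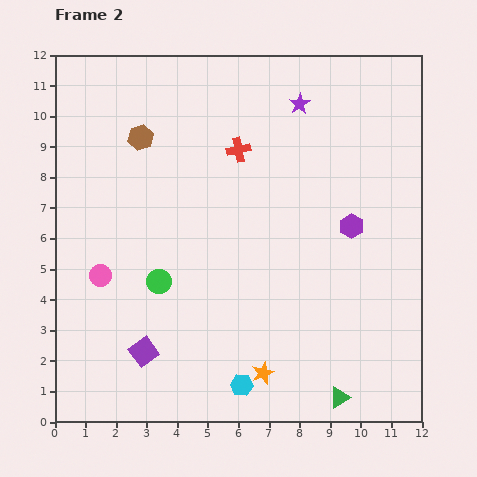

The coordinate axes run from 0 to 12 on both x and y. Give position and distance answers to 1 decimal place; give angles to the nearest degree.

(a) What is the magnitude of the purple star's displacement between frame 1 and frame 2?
3.5

The purple star moved from (6.9, 7.1) to (8.0, 10.4), a distance of √(1.1² + 3.3²) ≈ 3.5.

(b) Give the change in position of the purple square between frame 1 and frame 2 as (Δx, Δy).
(2.0, -2.0)

The purple square was at (0.9, 4.3) in frame 1 and (2.9, 2.3) in frame 2.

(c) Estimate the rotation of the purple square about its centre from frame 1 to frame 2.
38° counter-clockwise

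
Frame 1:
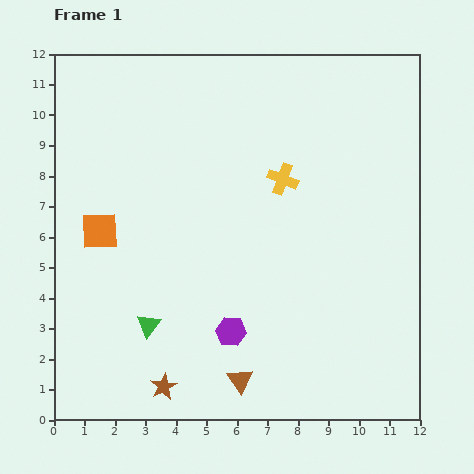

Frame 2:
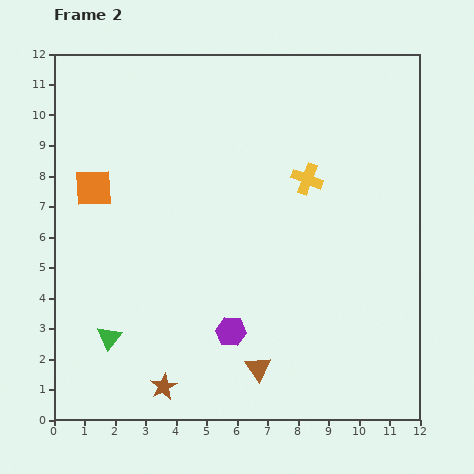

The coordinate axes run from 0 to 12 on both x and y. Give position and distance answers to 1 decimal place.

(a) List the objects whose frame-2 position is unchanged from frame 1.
the purple hexagon, the brown star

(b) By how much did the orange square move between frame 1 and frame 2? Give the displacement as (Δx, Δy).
(-0.2, 1.4)

The orange square was at (1.5, 6.2) in frame 1 and (1.3, 7.6) in frame 2.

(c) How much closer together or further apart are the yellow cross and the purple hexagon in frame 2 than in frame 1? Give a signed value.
+0.3

Distance in frame 1: 5.3. Distance in frame 2: 5.6.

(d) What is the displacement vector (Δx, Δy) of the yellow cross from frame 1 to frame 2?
(0.8, 0.0)

The yellow cross was at (7.5, 7.9) in frame 1 and (8.3, 7.9) in frame 2.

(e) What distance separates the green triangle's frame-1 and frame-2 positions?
1.4

The green triangle moved from (3.1, 3.1) to (1.8, 2.7), a distance of √(1.3² + 0.4²) ≈ 1.4.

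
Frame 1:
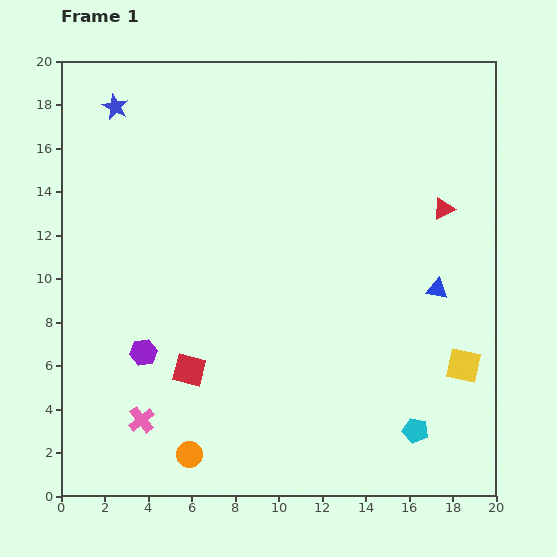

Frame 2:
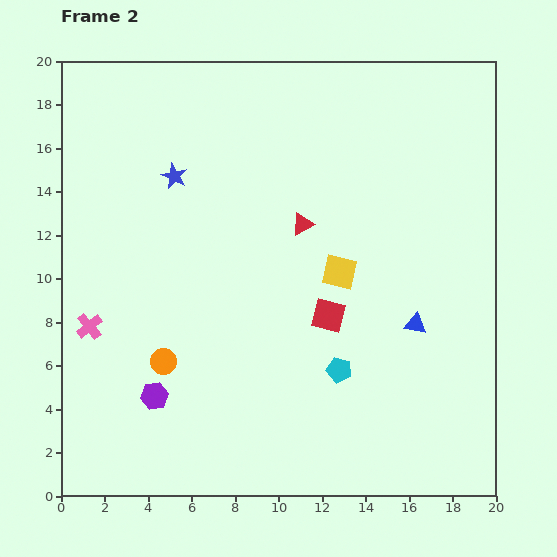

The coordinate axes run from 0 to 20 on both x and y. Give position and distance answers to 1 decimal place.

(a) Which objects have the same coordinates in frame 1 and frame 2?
none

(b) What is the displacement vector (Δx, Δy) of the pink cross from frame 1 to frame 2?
(-2.4, 4.3)

The pink cross was at (3.7, 3.5) in frame 1 and (1.3, 7.8) in frame 2.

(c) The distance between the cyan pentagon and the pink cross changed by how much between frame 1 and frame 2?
-0.9

Distance in frame 1: 12.6. Distance in frame 2: 11.7.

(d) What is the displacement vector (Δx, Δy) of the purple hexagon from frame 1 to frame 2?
(0.5, -2.0)

The purple hexagon was at (3.8, 6.6) in frame 1 and (4.3, 4.6) in frame 2.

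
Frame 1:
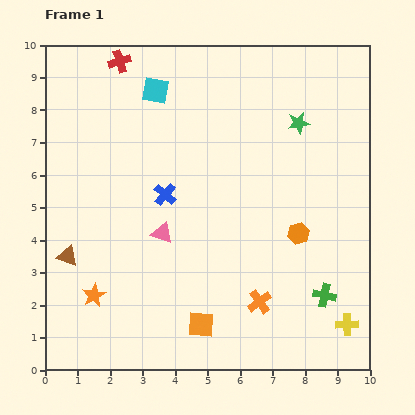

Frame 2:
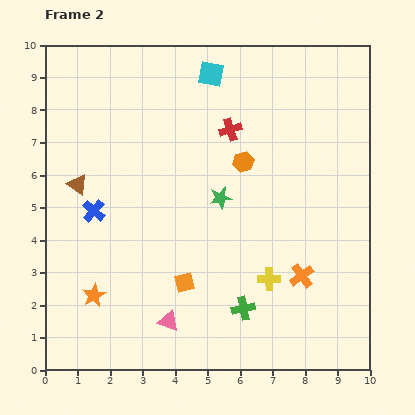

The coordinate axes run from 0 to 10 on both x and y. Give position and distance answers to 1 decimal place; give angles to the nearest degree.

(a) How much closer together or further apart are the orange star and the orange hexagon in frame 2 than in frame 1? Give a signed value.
-0.4

Distance in frame 1: 6.6. Distance in frame 2: 6.2.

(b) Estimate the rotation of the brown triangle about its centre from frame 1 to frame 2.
16° clockwise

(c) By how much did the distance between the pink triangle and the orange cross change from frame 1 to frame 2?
+0.6

Distance in frame 1: 3.7. Distance in frame 2: 4.3.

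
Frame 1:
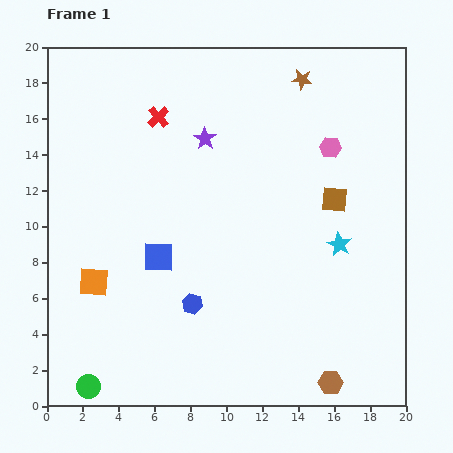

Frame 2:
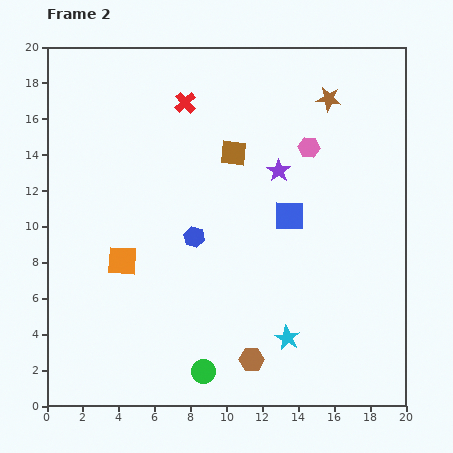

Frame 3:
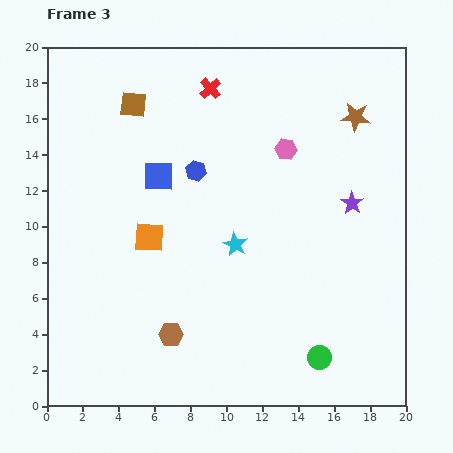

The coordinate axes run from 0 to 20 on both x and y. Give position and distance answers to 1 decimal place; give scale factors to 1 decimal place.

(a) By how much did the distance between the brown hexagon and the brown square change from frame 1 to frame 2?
+1.3

Distance in frame 1: 10.2. Distance in frame 2: 11.5.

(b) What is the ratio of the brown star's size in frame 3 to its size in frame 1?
1.5×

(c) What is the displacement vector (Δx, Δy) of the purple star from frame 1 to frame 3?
(8.2, -3.6)

The purple star was at (8.8, 14.9) in frame 1 and (17.0, 11.3) in frame 3.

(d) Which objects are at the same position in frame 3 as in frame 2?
none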